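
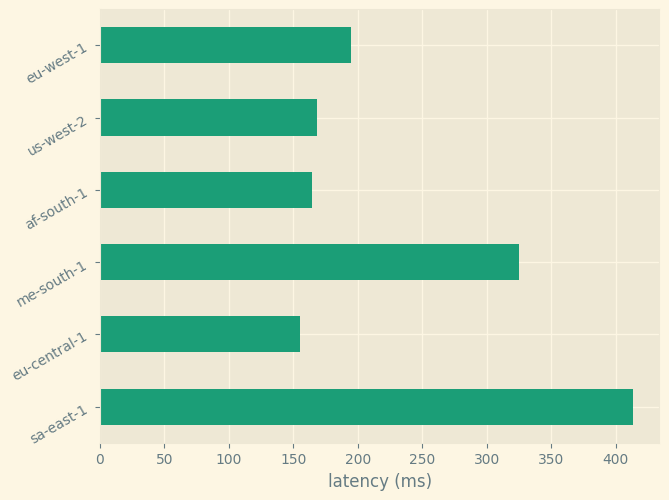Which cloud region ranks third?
Top 4: sa-east-1 ≈ 400, me-south-1 ≈ 300, eu-west-1 ≈ 200, us-west-2 ≈ 150.

eu-west-1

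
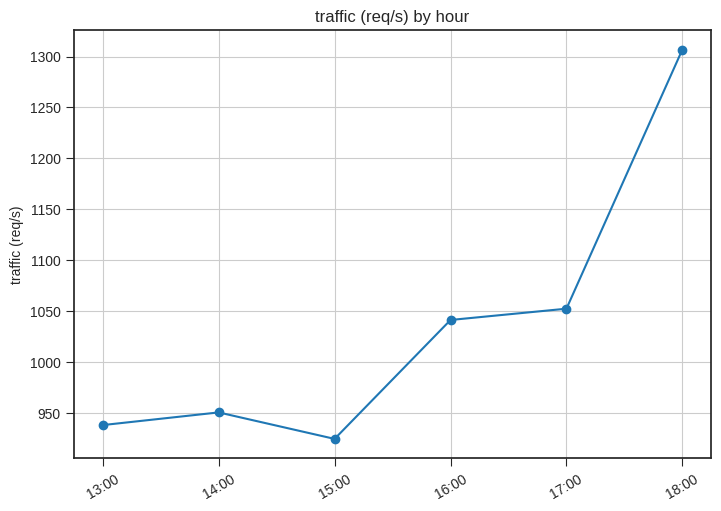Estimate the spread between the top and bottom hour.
Max 18:00 ≈ 1300, min 15:00 ≈ 900; range ≈ 400.

≈ 400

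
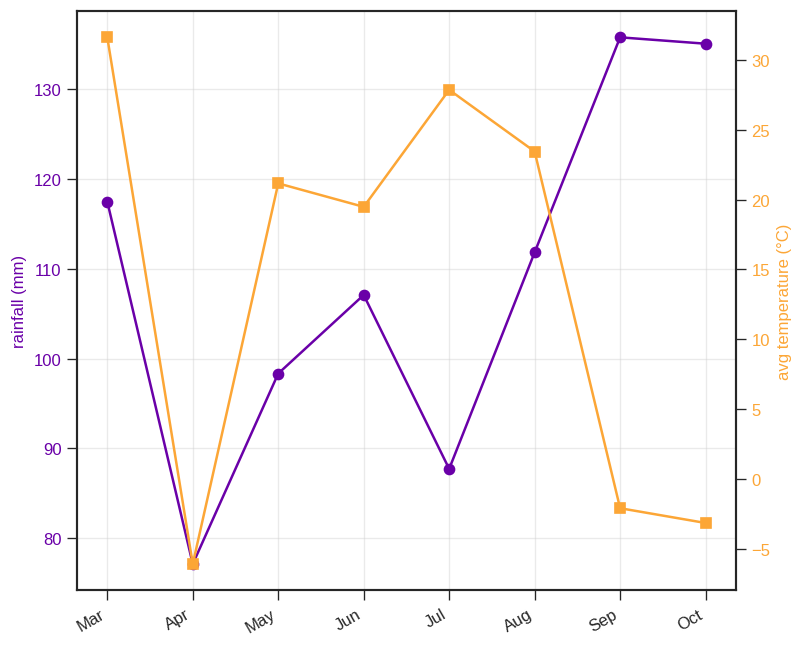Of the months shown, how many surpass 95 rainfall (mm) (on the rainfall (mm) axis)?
Above 95: Mar, May, Jun, Aug, Sep, Oct.

6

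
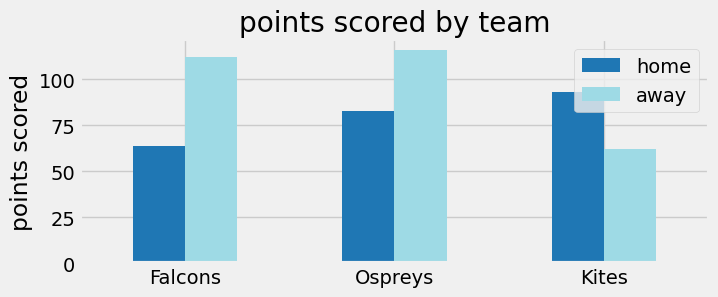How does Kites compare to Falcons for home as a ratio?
Kites ≈ 90, Falcons ≈ 60; 90/60 ≈ 1.5.

≈ 1.5×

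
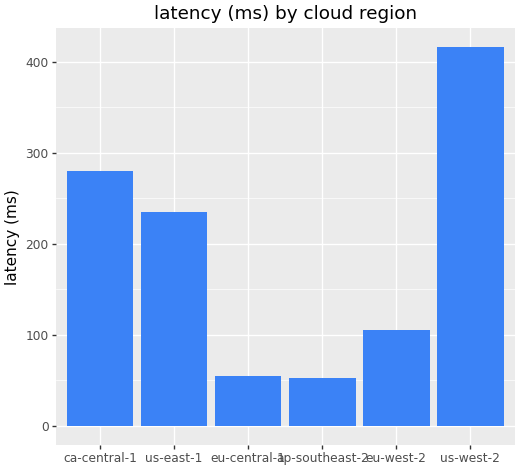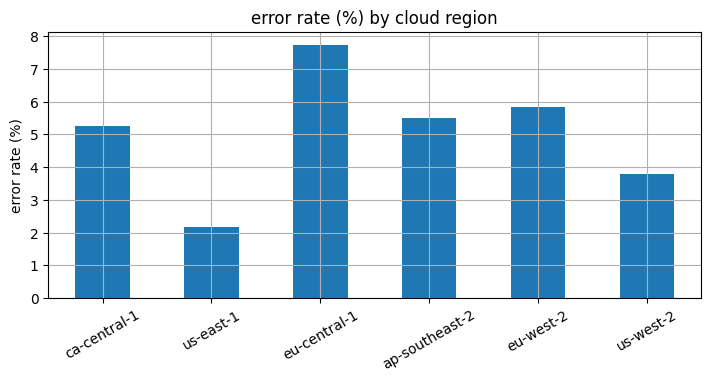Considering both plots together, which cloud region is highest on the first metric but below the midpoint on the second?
Chart 2 median error rate (%) ≈ 5; below-median cloud regions: ca-central-1, us-east-1, us-west-2. Among those, us-west-2 has the highest latency (ms) (≈ 400).

us-west-2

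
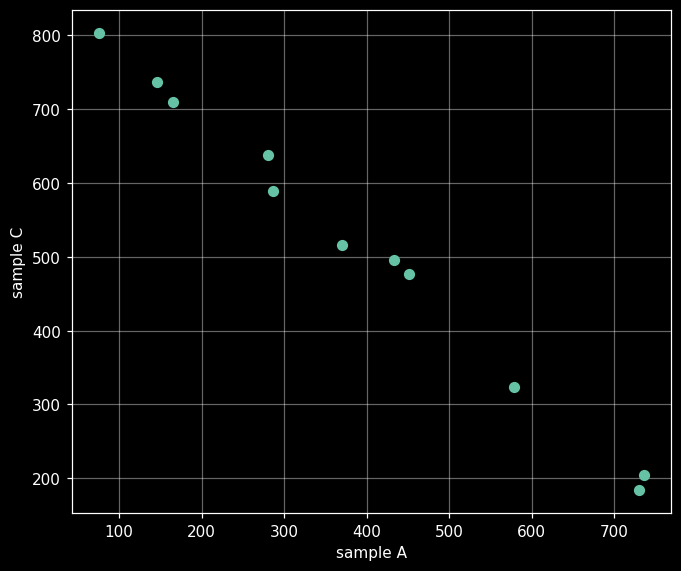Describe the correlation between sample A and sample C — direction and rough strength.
negative, strong

Points are negatively correlated; strong (|r| ≈ 1.0).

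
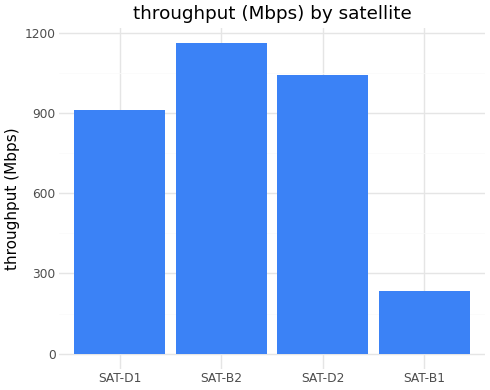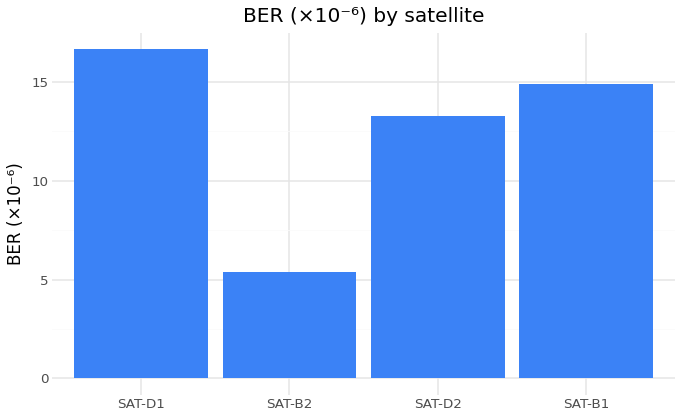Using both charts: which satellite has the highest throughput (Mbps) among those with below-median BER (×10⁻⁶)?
SAT-B2

Chart 2 median BER (×10⁻⁶) ≈ 14; below-median satellites: SAT-B2, SAT-D2. Among those, SAT-B2 has the highest throughput (Mbps) (≈ 1200).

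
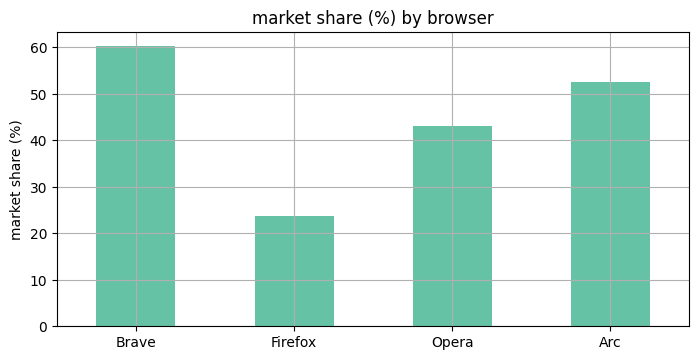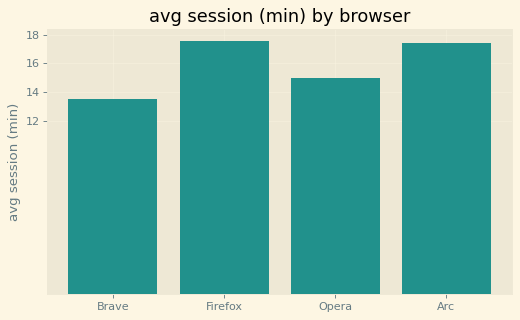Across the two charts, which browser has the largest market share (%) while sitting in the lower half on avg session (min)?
Brave

Chart 2 median avg session (min) ≈ 16; below-median browsers: Brave, Opera. Among those, Brave has the highest market share (%) (≈ 60).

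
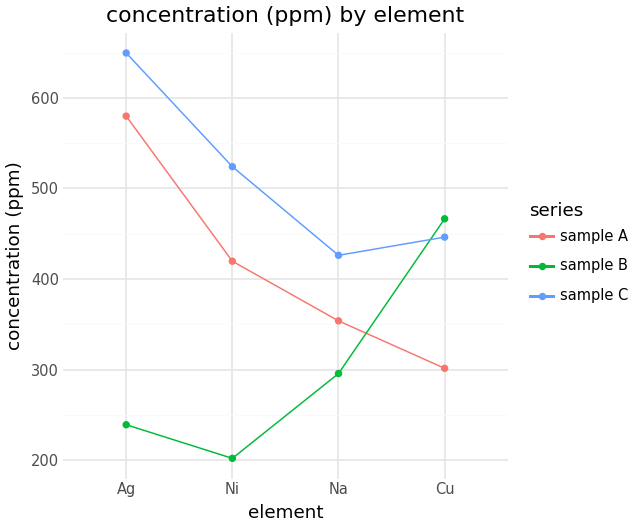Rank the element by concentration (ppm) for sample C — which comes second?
Ni

Top 3 for sample C: Ag ≈ 650, Ni ≈ 500, Cu ≈ 450.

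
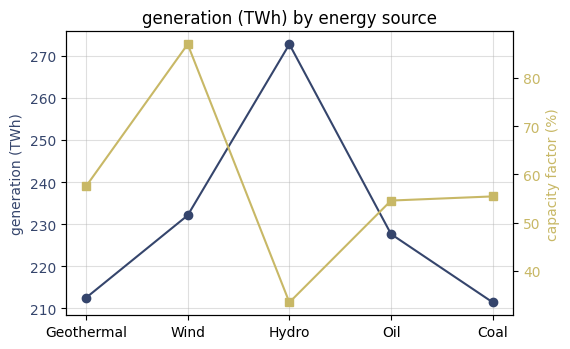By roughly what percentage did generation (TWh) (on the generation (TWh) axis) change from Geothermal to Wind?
≈ +9.5%

Geothermal ≈ 210, Wind ≈ 230; (230 − 210) / 210 ≈ +9.5%.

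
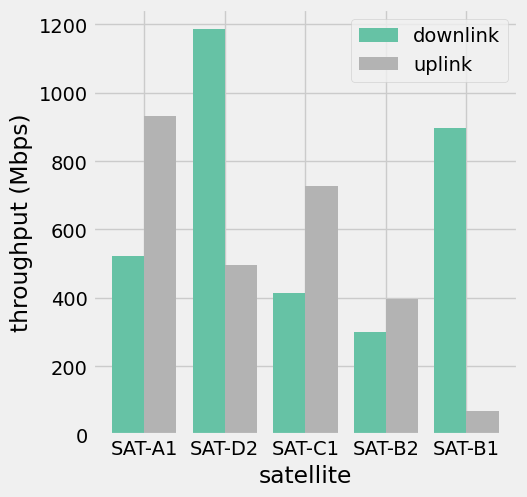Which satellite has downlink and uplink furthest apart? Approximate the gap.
SAT-B1, ≈ 800 Mbps

SAT-B1: downlink ≈ 900, uplink ≈ 100 → gap ≈ 800. Next-largest (SAT-D2) is only ≈ 700.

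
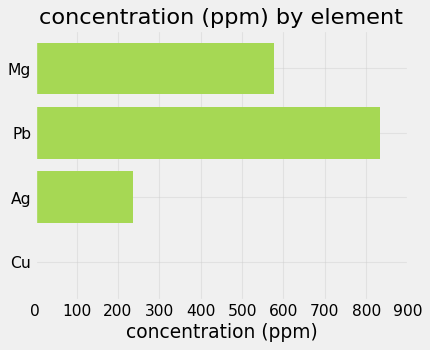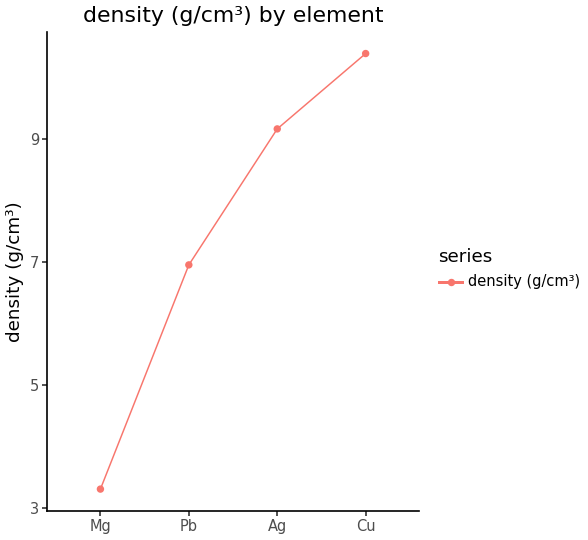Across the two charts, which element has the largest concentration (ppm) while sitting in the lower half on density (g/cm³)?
Chart 2 median density (g/cm³) ≈ 8; below-median elements: Mg, Pb. Among those, Pb has the highest concentration (ppm) (≈ 800).

Pb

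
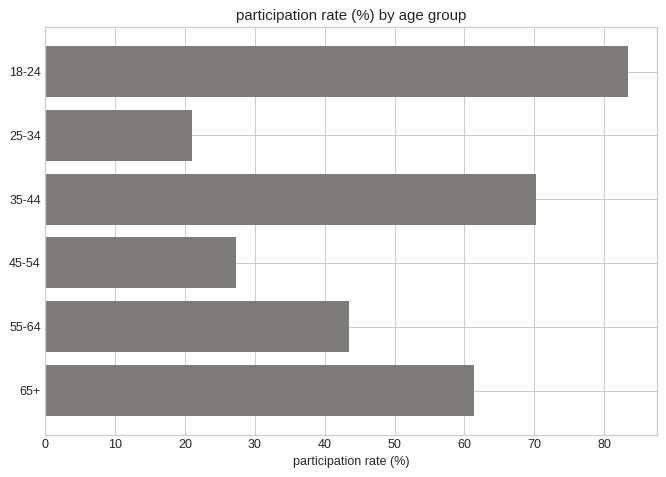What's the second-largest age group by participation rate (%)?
Top 3: 18-24 ≈ 80, 35-44 ≈ 70, 65+ ≈ 60.

35-44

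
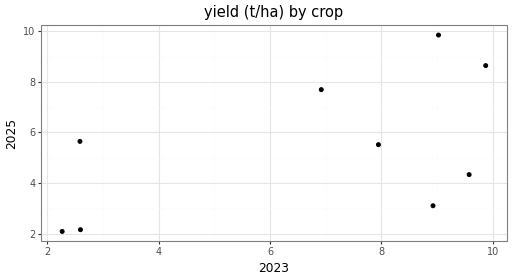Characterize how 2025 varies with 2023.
positive, moderate

Points are positively correlated; moderate (|r| ≈ 0.6).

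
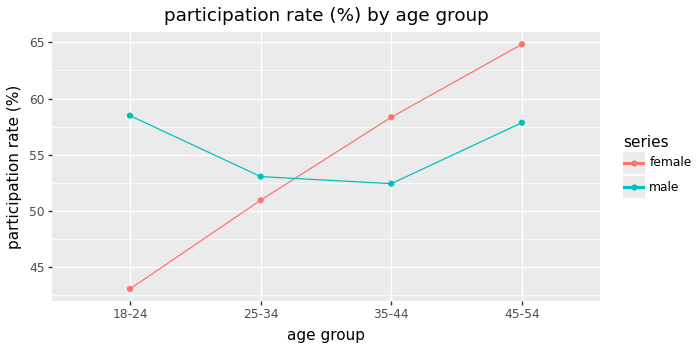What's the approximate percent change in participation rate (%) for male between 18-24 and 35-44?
18-24 ≈ 58, 35-44 ≈ 52; (52 − 58) / 58 ≈ -10.3%.

≈ -10.3%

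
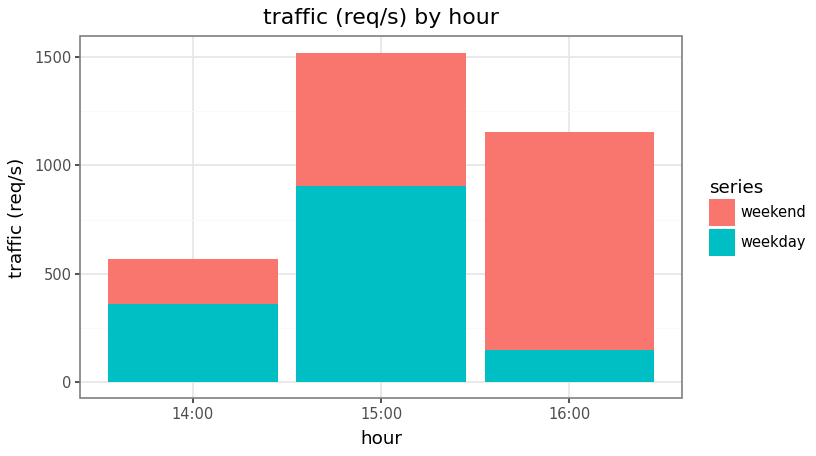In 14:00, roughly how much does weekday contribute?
weekday top ≈ 400, bottom ≈ 0; segment ≈ 400.

≈ 400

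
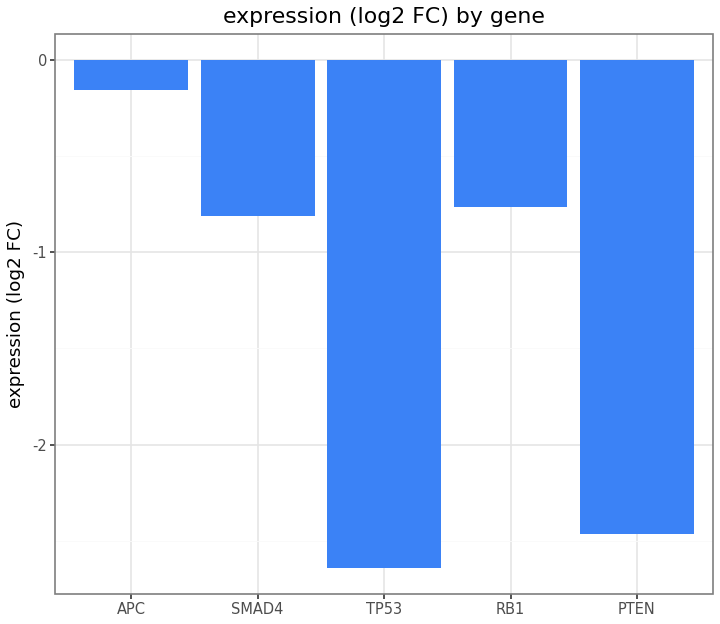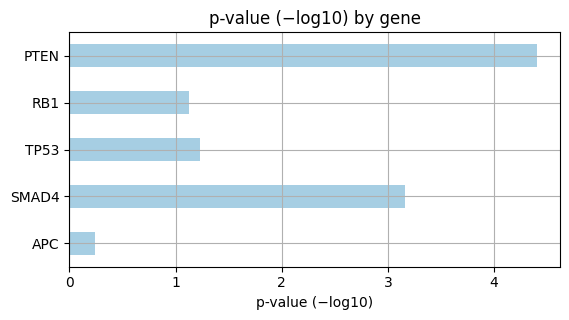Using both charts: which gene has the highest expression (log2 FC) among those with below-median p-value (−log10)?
APC

Chart 2 median p-value (−log10) ≈ 1; below-median genes: APC, RB1. Among those, APC has the highest expression (log2 FC) (≈ 0).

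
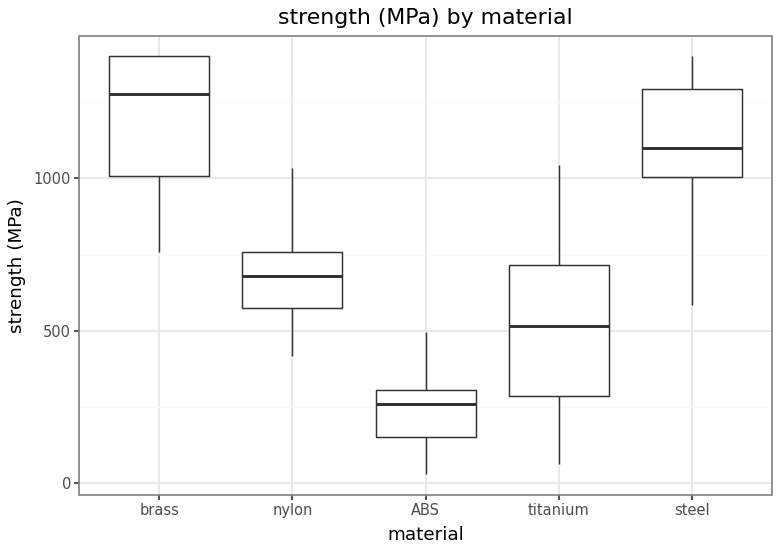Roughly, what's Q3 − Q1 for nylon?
Q3 ≈ 800, Q1 ≈ 600; IQR ≈ 200.

≈ 200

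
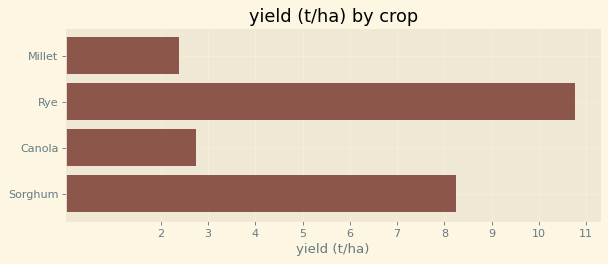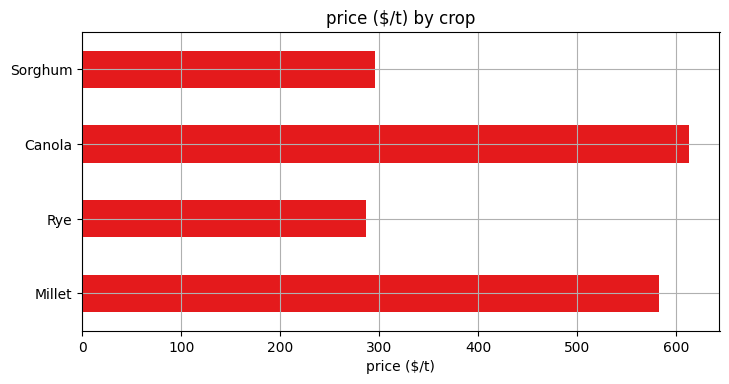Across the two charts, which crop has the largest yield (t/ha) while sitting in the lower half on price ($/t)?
Rye

Chart 2 median price ($/t) ≈ 400; below-median crops: Rye, Sorghum. Among those, Rye has the highest yield (t/ha) (≈ 11).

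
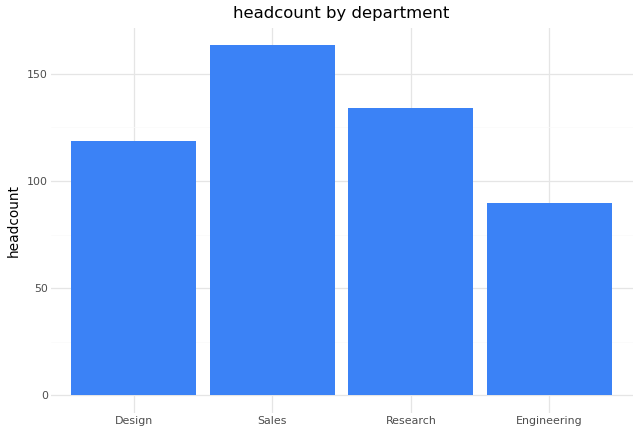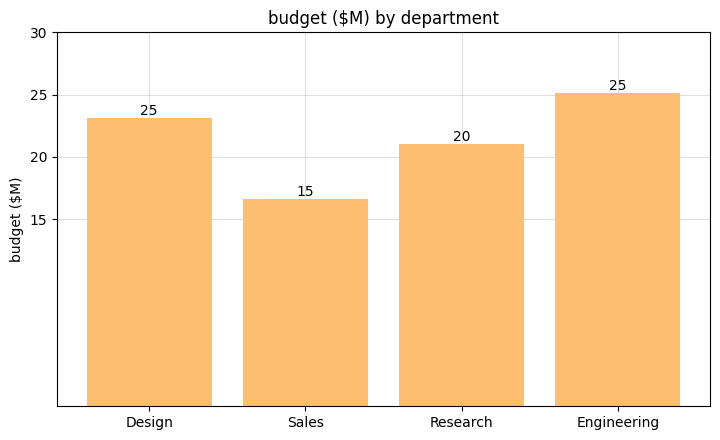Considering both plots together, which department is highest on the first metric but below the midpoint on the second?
Sales

Chart 2 median budget ($M) ≈ 20; below-median departments: Sales, Research. Among those, Sales has the highest headcount (≈ 160).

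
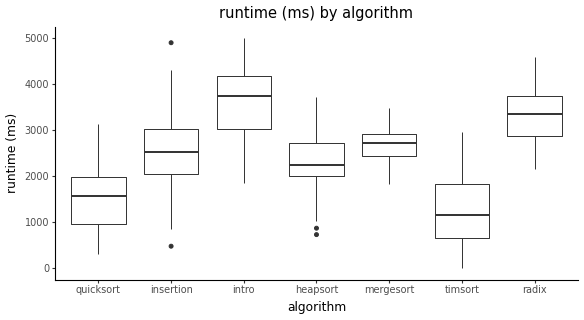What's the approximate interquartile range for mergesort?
Q3 ≈ 3000, Q1 ≈ 2500; IQR ≈ 500.

≈ 500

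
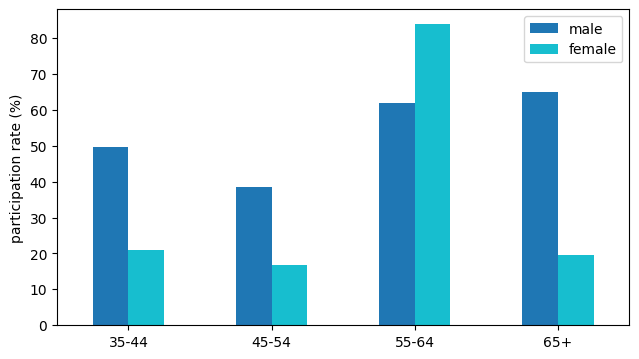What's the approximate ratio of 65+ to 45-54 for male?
65+ ≈ 60, 45-54 ≈ 40; 60/40 ≈ 1.5.

≈ 1.5×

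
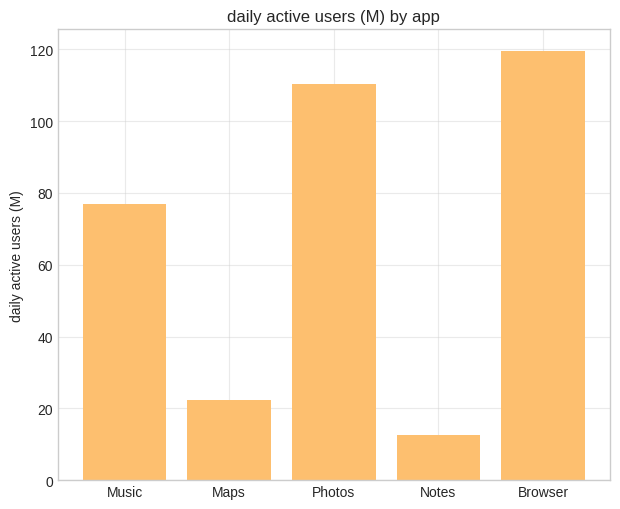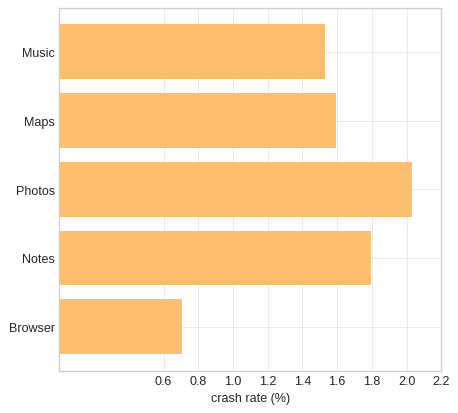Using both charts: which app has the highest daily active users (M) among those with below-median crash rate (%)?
Browser

Chart 2 median crash rate (%) ≈ 1.6; below-median apps: Music, Browser. Among those, Browser has the highest daily active users (M) (≈ 120).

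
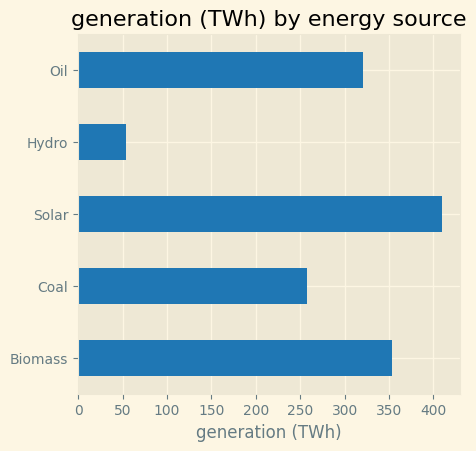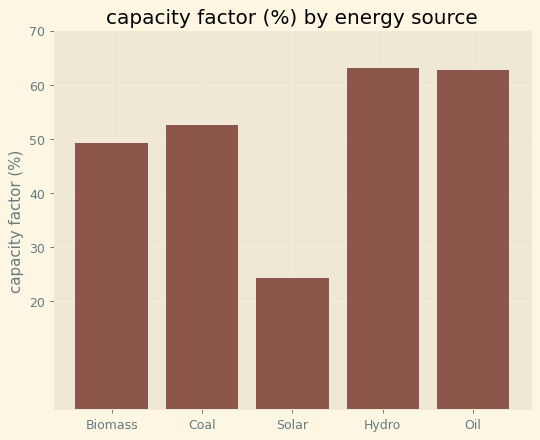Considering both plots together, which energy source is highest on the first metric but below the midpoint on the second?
Chart 2 median capacity factor (%) ≈ 50; below-median energy sources: Biomass, Solar. Among those, Solar has the highest generation (TWh) (≈ 400).

Solar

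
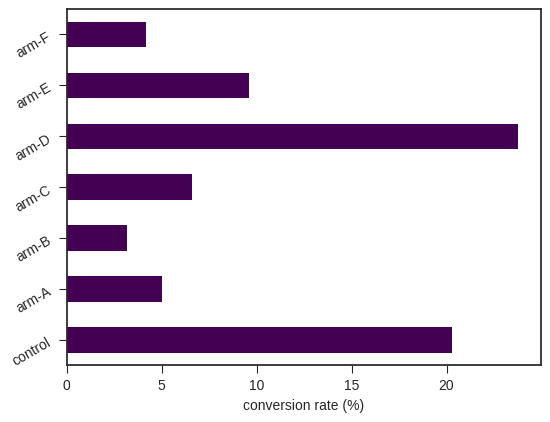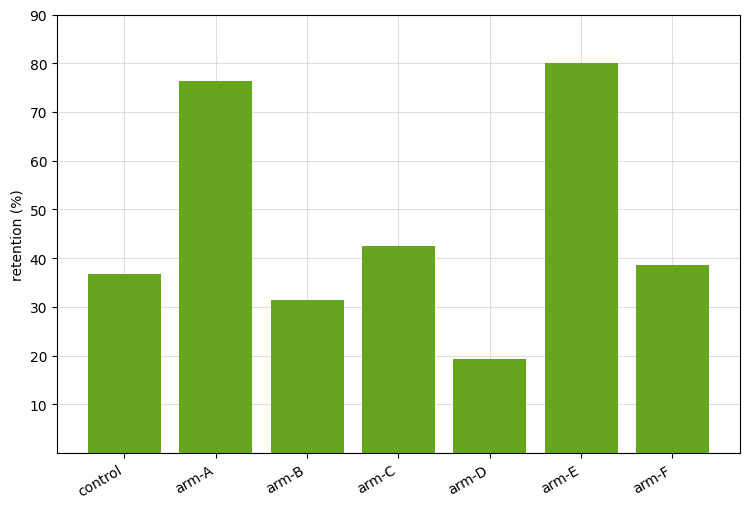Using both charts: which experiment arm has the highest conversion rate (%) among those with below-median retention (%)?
Chart 2 median retention (%) ≈ 40; below-median experiment arms: control, arm-B, arm-D. Among those, arm-D has the highest conversion rate (%) (≈ 25).

arm-D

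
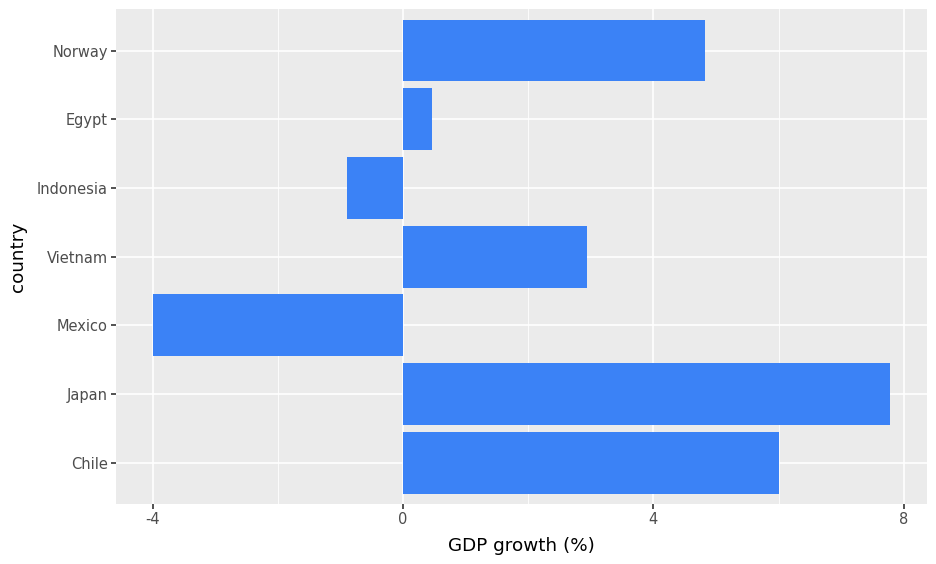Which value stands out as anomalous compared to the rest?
Mexico

Mexico ≈ -4; the rest sit between ≈ -1 and ≈ 8.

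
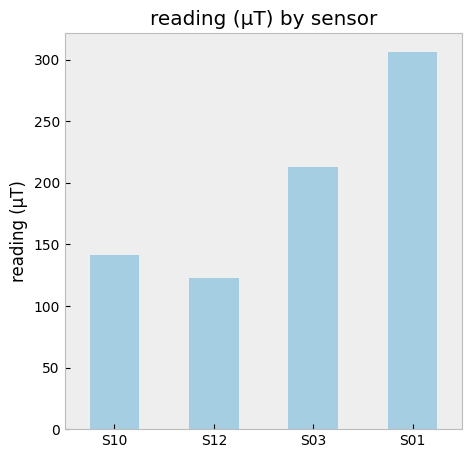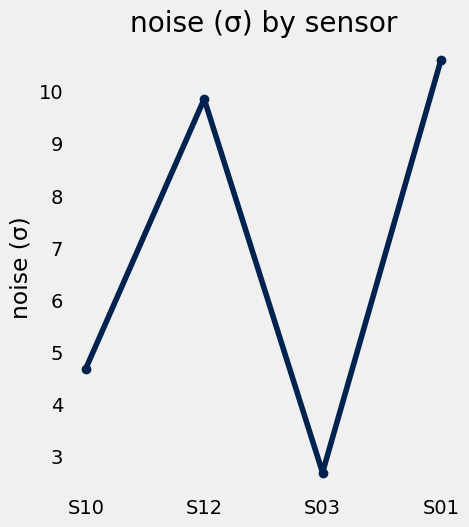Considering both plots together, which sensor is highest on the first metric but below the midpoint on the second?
Chart 2 median noise (σ) ≈ 7; below-median sensors: S10, S03. Among those, S03 has the highest reading (µT) (≈ 200).

S03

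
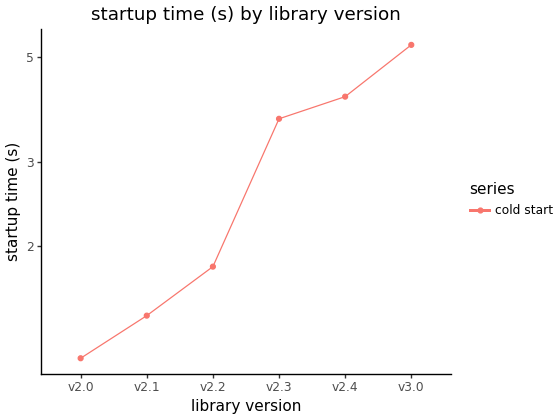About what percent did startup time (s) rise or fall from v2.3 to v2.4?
≈ +14.3%

v2.3 ≈ 3.5, v2.4 ≈ 4.0; (4.0 − 3.5) / 3.5 ≈ +14.3%.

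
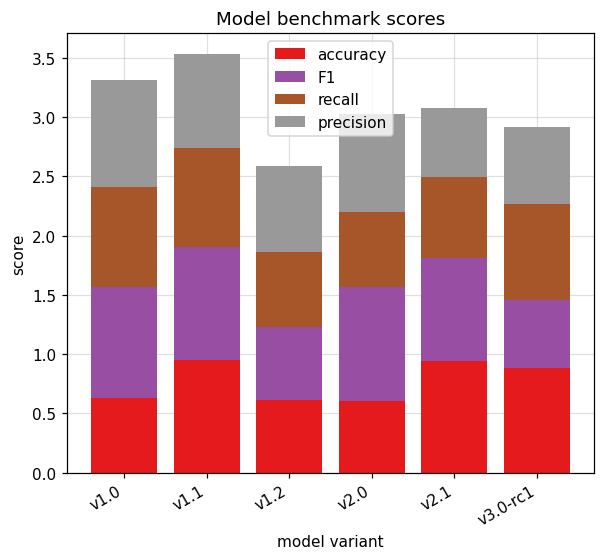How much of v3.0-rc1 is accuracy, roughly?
accuracy top ≈ 1.0, bottom ≈ 0.0; segment ≈ 1.0.

≈ 1.0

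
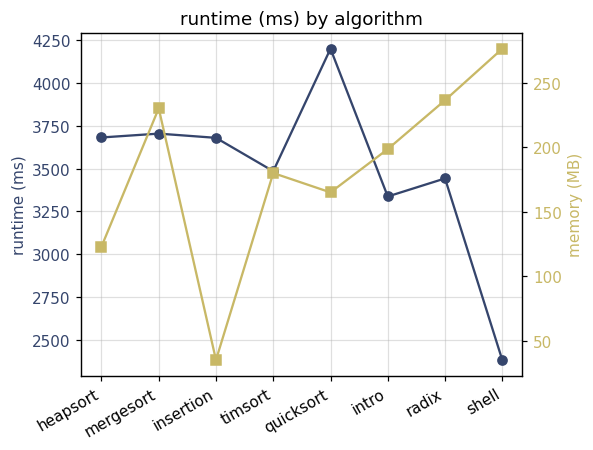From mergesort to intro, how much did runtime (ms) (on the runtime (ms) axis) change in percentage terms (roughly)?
mergesort ≈ 3800, intro ≈ 3400; (3400 − 3800) / 3800 ≈ -10.5%.

≈ -10.5%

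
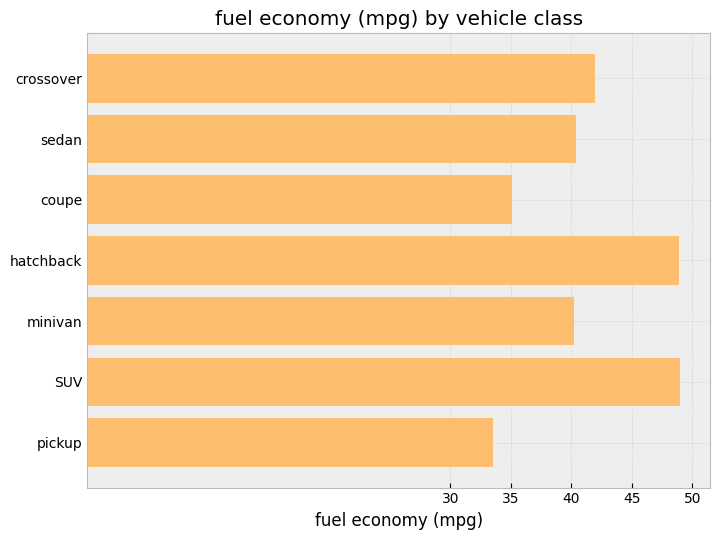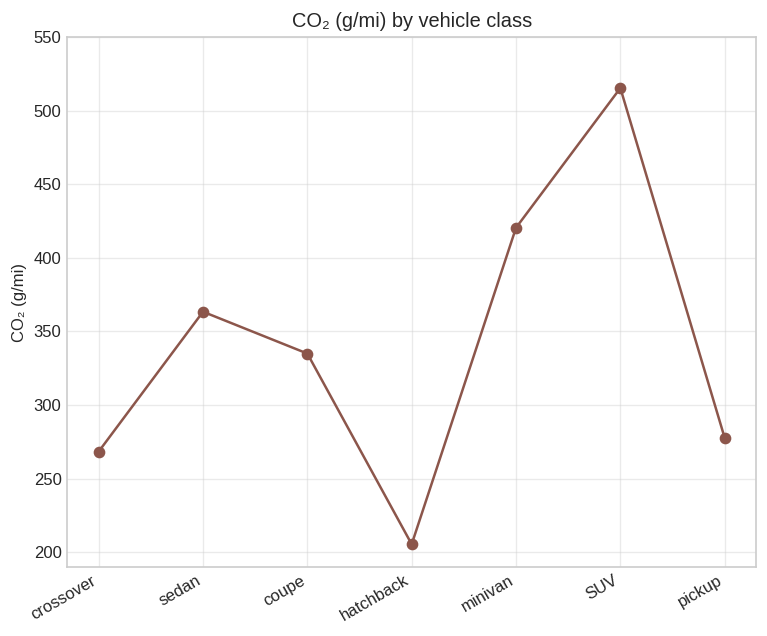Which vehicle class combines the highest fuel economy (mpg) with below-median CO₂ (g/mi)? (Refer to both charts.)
Chart 2 median CO₂ (g/mi) ≈ 350; below-median vehicle classes: crossover, hatchback, pickup. Among those, hatchback has the highest fuel economy (mpg) (≈ 50).

hatchback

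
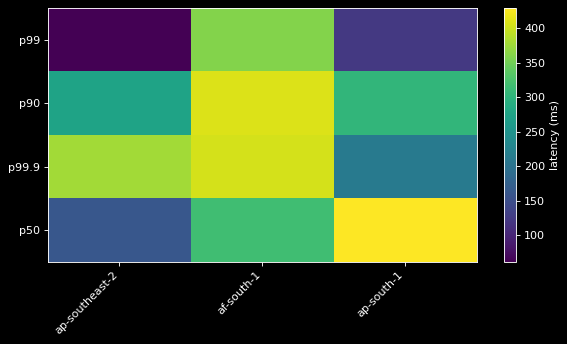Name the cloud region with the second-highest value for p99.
ap-south-1

Top 3 for p99: af-south-1 ≈ 350, ap-south-1 ≈ 100, ap-southeast-2 ≈ 50.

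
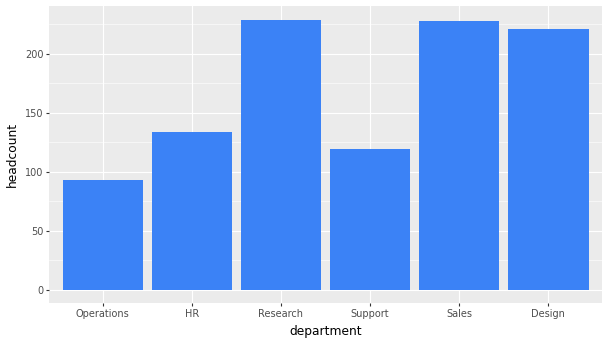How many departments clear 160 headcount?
Above 160: Research, Sales, Design.

3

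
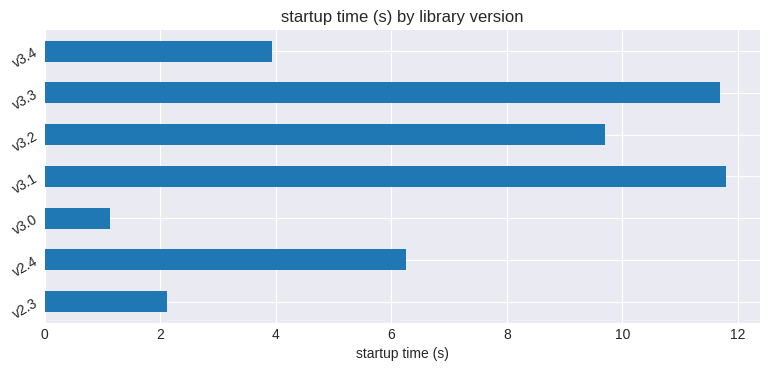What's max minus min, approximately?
≈ 11

Max v3.1 ≈ 12, min v3.0 ≈ 1; range ≈ 11.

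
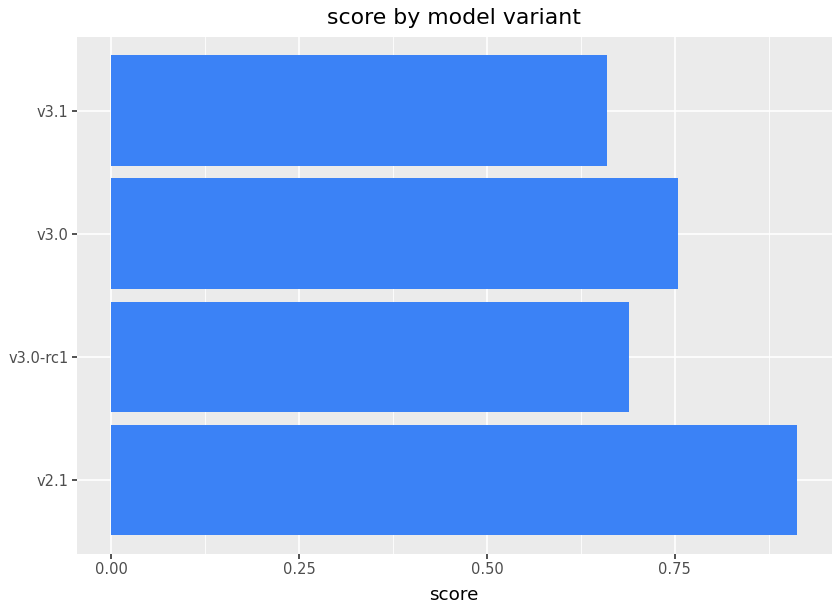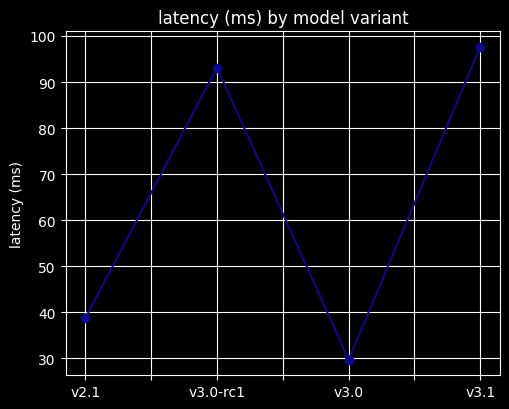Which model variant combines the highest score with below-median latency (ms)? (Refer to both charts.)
v2.1

Chart 2 median latency (ms) ≈ 70; below-median model variants: v2.1, v3.0. Among those, v2.1 has the highest score (≈ 0.9).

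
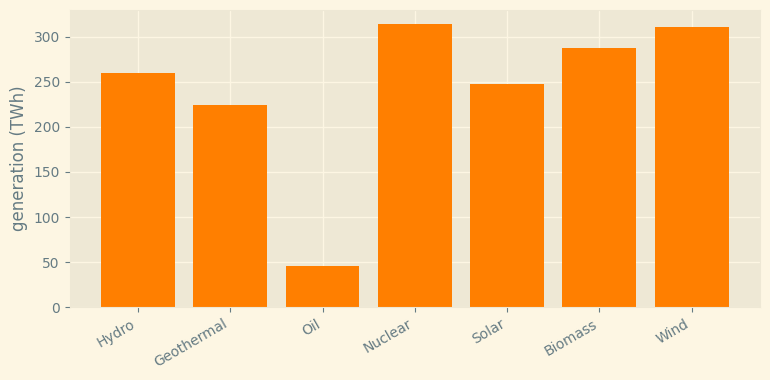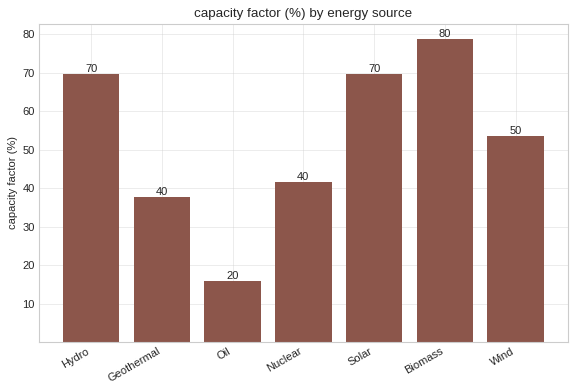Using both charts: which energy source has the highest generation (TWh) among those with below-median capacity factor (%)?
Chart 2 median capacity factor (%) ≈ 50; below-median energy sources: Geothermal, Oil, Nuclear. Among those, Nuclear has the highest generation (TWh) (≈ 300).

Nuclear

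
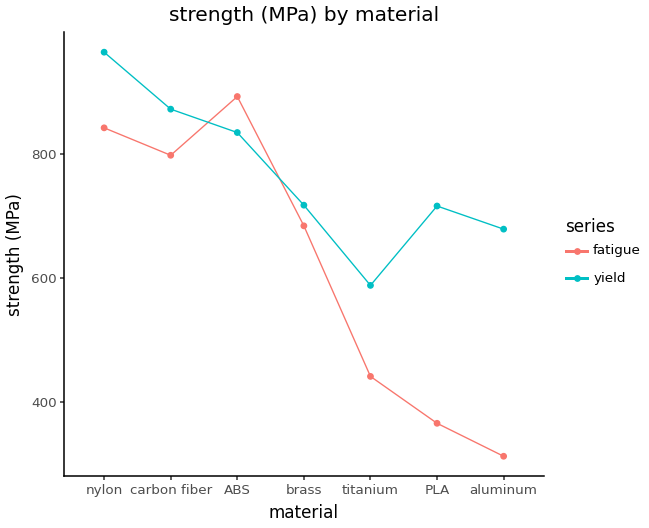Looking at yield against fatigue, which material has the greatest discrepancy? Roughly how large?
aluminum: yield ≈ 700, fatigue ≈ 300 → gap ≈ 400. Next-largest (PLA) is only ≈ 300.

aluminum, ≈ 400 MPa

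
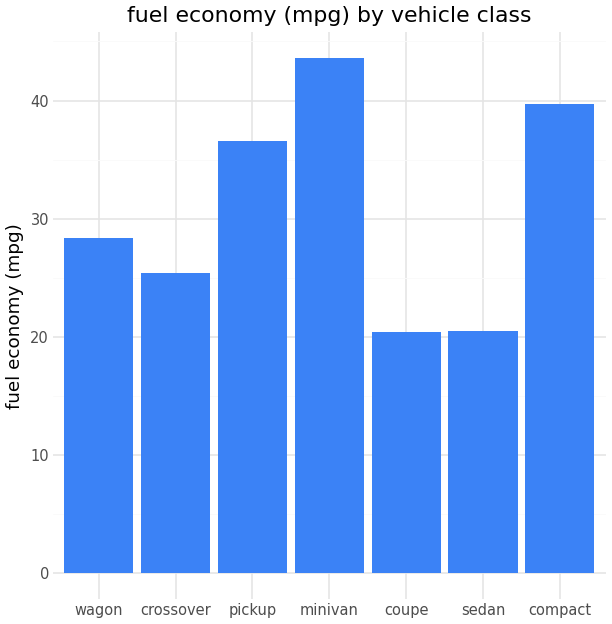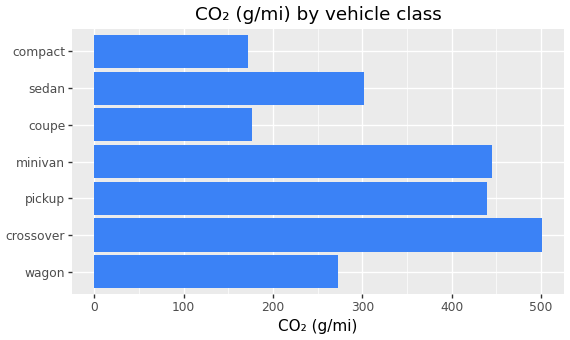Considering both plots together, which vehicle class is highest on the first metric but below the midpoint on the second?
compact

Chart 2 median CO₂ (g/mi) ≈ 300; below-median vehicle classes: wagon, coupe, compact. Among those, compact has the highest fuel economy (mpg) (≈ 40).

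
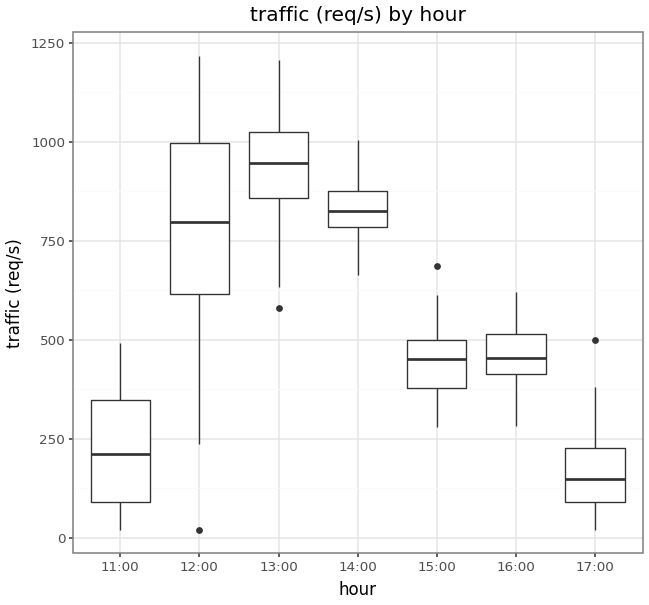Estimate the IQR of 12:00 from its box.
≈ 400

Q3 ≈ 1000, Q1 ≈ 600; IQR ≈ 400.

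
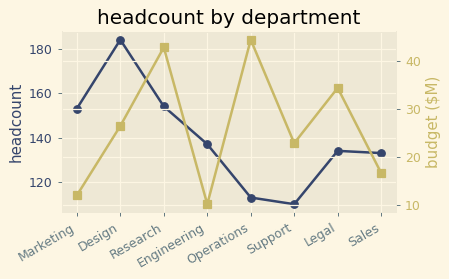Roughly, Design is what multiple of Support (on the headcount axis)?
Design ≈ 180, Support ≈ 110; 180/110 ≈ 1.64.

≈ 1.64×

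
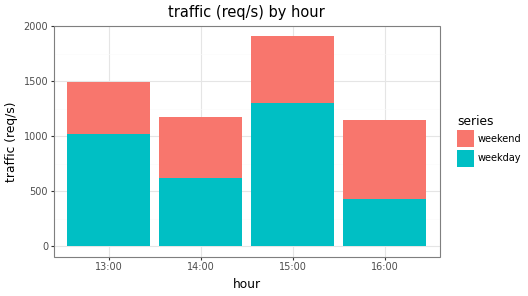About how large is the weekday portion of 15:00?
≈ 1400

weekday top ≈ 1400, bottom ≈ 0; segment ≈ 1400.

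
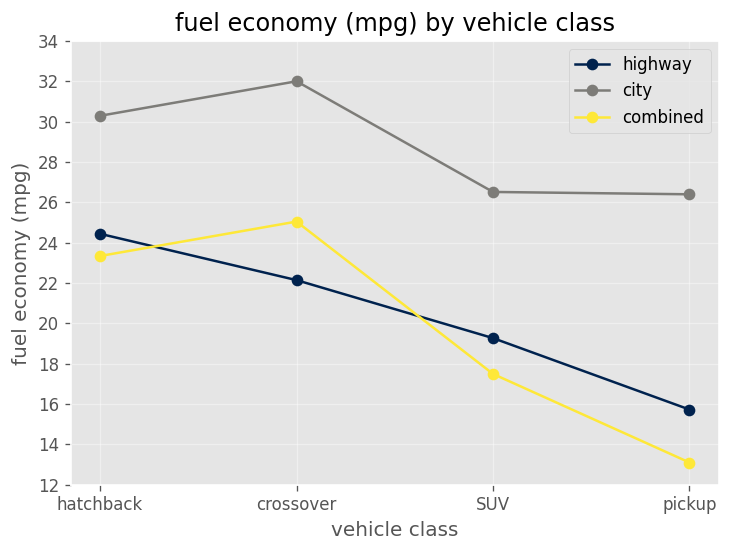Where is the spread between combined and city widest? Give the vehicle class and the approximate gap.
pickup: combined ≈ 14, city ≈ 26 → gap ≈ 12. Next-largest (SUV) is only ≈ 8.

pickup, ≈ 12 mpg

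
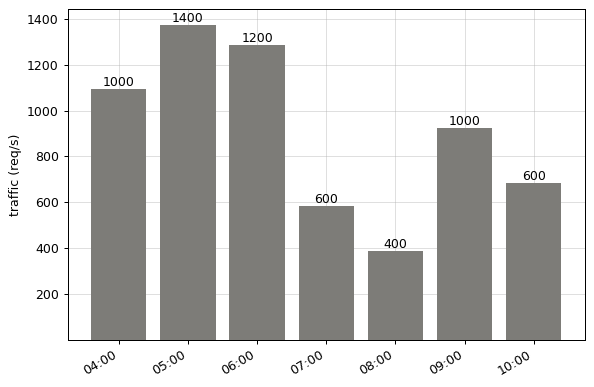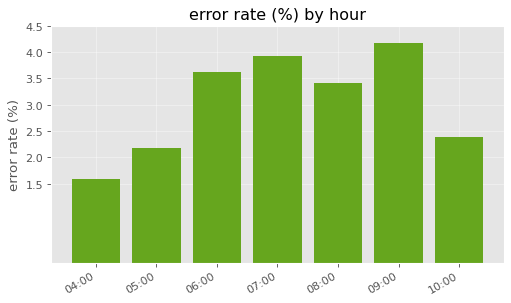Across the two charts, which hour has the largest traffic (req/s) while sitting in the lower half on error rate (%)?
05:00

Chart 2 median error rate (%) ≈ 3.5; below-median hours: 04:00, 05:00, 10:00. Among those, 05:00 has the highest traffic (req/s) (≈ 1400).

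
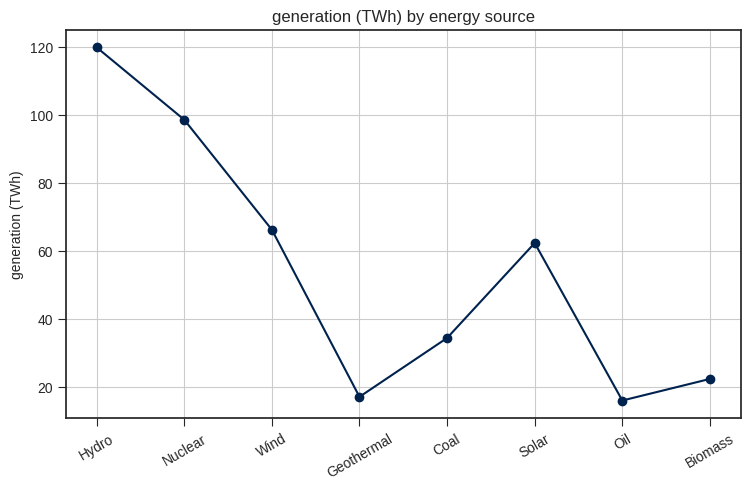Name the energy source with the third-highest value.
Top 4: Hydro ≈ 120, Nuclear ≈ 100, Wind ≈ 70, Solar ≈ 60.

Wind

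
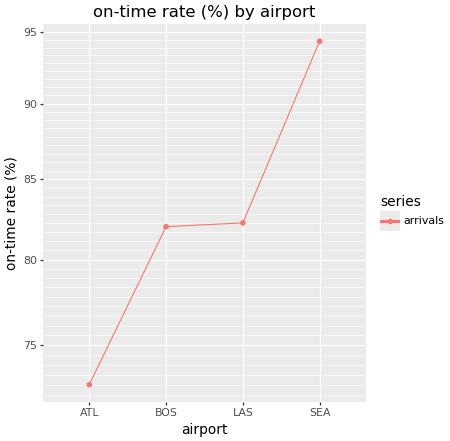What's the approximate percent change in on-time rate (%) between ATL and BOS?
≈ +13.9%

ATL ≈ 72, BOS ≈ 82; (82 − 72) / 72 ≈ +13.9%.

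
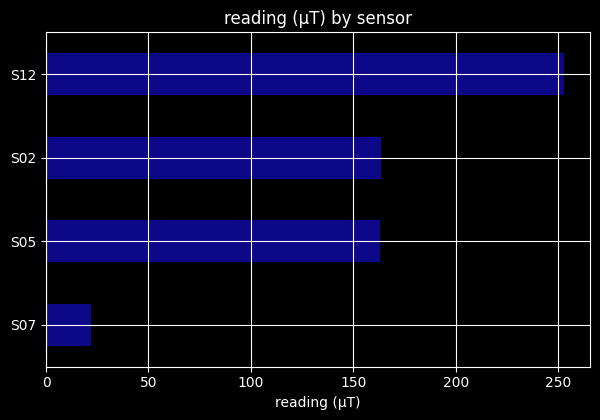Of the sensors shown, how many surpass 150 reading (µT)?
3

Above 150: S05, S02, S12.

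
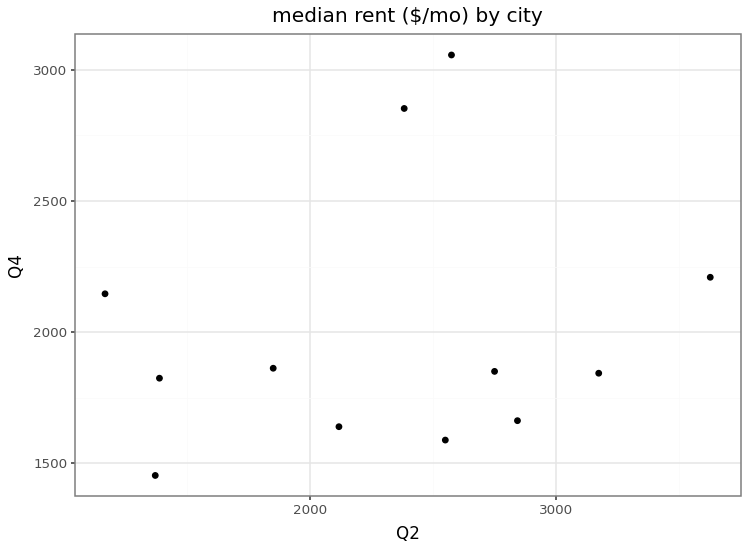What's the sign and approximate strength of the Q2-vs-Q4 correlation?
no clear correlation

Points are roughly uncorrelated; weak (|r| ≈ 0.2).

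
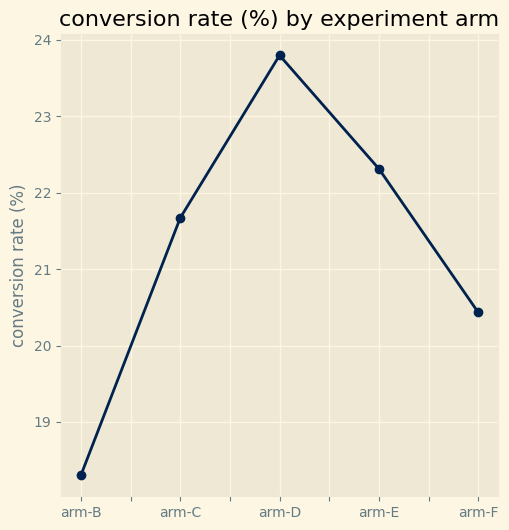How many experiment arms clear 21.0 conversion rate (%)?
3

Above 21.0: arm-C, arm-D, arm-E.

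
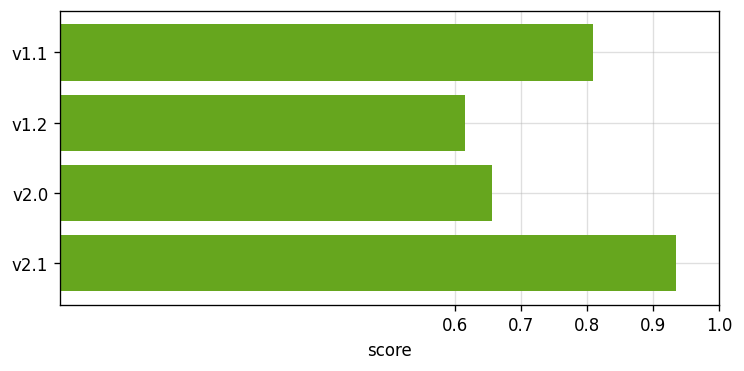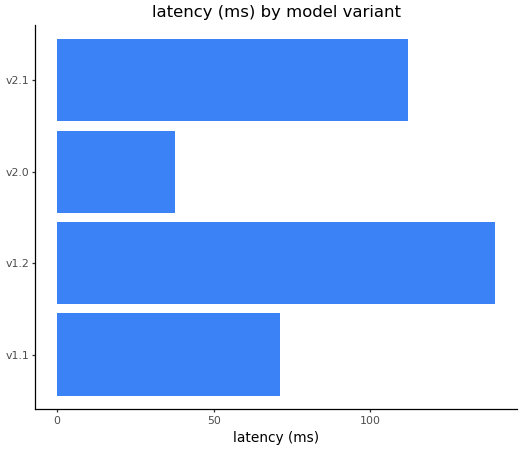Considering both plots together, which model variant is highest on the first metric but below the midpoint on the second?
v1.1

Chart 2 median latency (ms) ≈ 100; below-median model variants: v1.1, v2.0. Among those, v1.1 has the highest score (≈ 0.8).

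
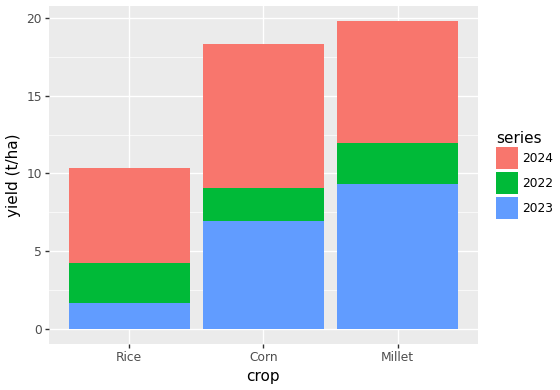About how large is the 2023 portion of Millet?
2023 top ≈ 10, bottom ≈ 0; segment ≈ 10.

≈ 10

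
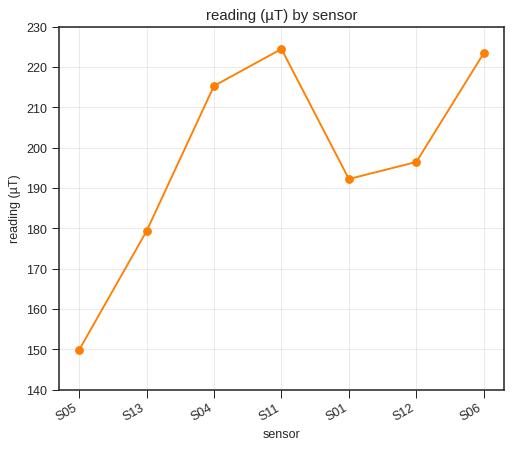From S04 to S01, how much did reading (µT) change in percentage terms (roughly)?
≈ -13.6%

S04 ≈ 220, S01 ≈ 190; (190 − 220) / 220 ≈ -13.6%.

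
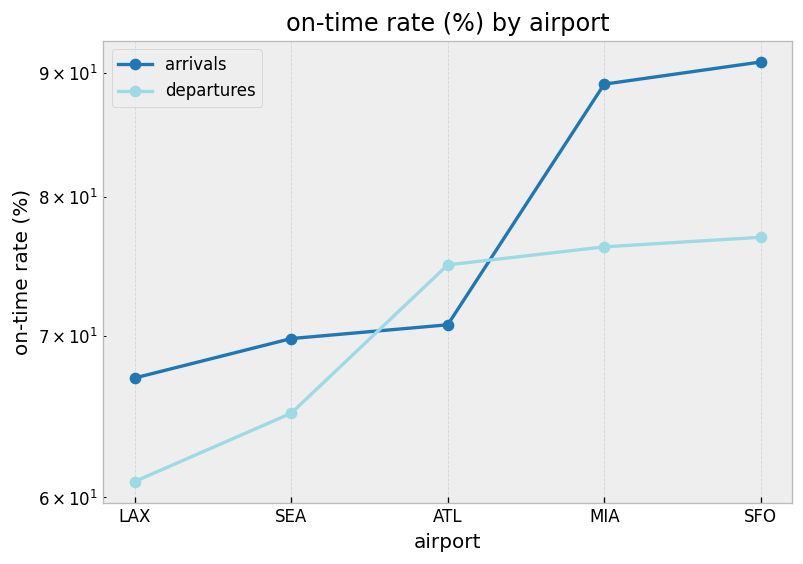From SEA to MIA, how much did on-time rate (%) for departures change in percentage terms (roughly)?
≈ +15.4%

SEA ≈ 65, MIA ≈ 75; (75 − 65) / 65 ≈ +15.4%.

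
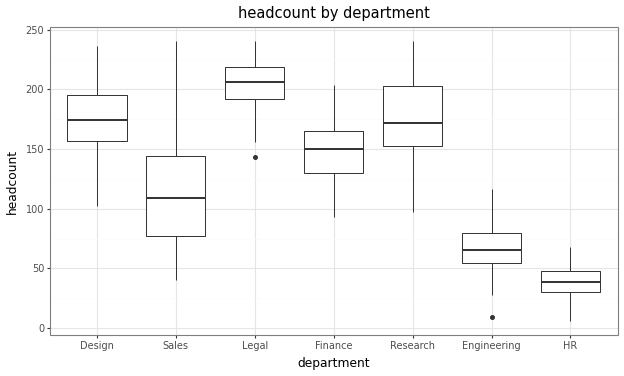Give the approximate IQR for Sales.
Q3 ≈ 140, Q1 ≈ 80; IQR ≈ 60.

≈ 60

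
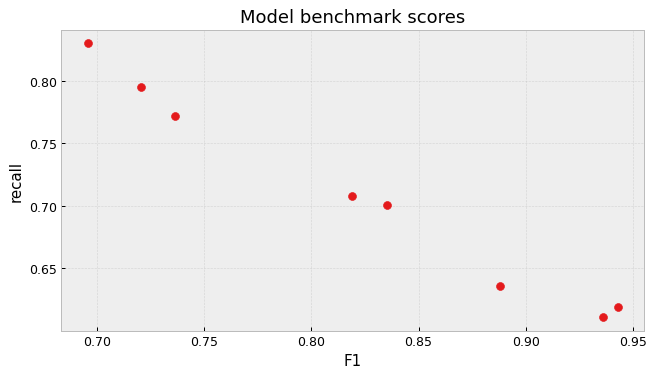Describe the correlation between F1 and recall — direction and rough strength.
Points are negatively correlated; strong (|r| ≈ 1.0).

negative, strong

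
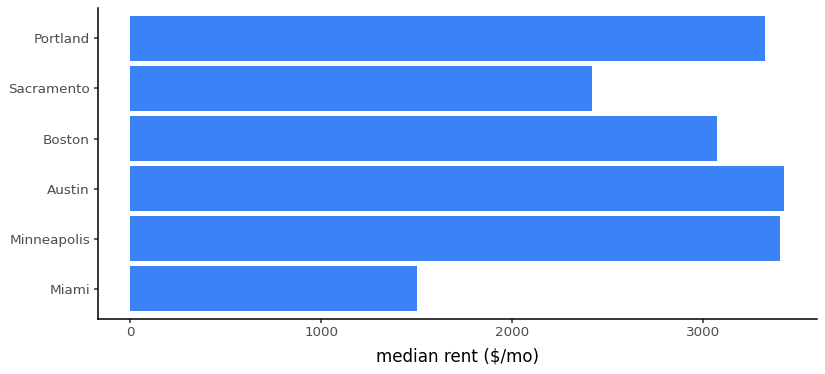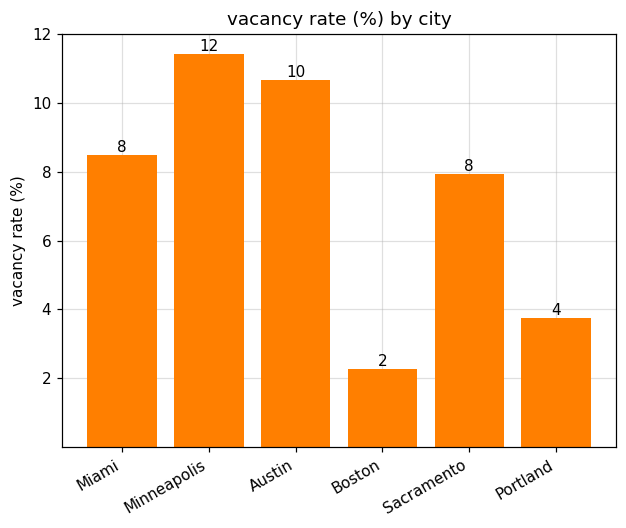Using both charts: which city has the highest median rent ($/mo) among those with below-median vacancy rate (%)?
Portland

Chart 2 median vacancy rate (%) ≈ 8; below-median cities: Boston, Sacramento, Portland. Among those, Portland has the highest median rent ($/mo) (≈ 3500).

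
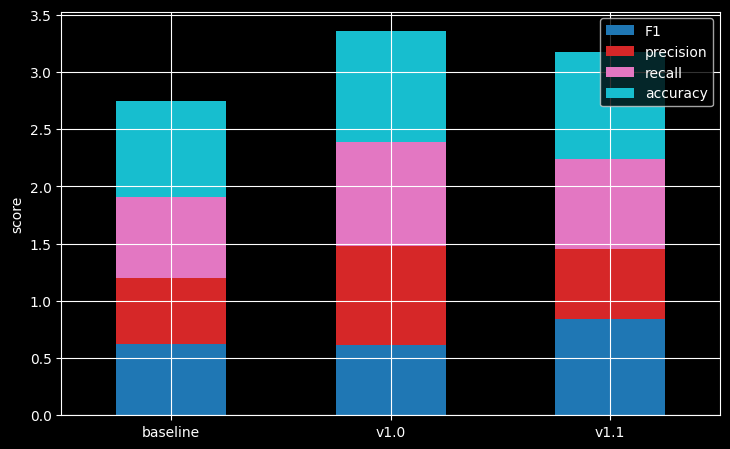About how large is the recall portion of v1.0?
≈ 1.0

recall top ≈ 2.5, bottom ≈ 1.5; segment ≈ 1.0.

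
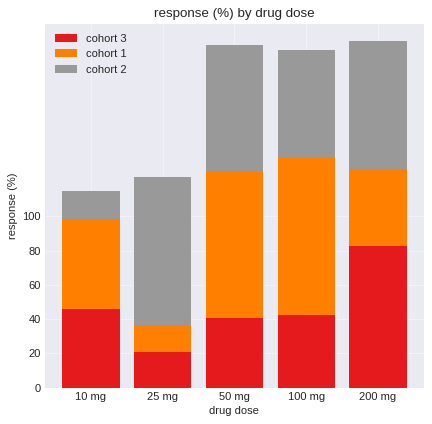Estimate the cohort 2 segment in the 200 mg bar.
cohort 2 top ≈ 200, bottom ≈ 120; segment ≈ 80.

≈ 80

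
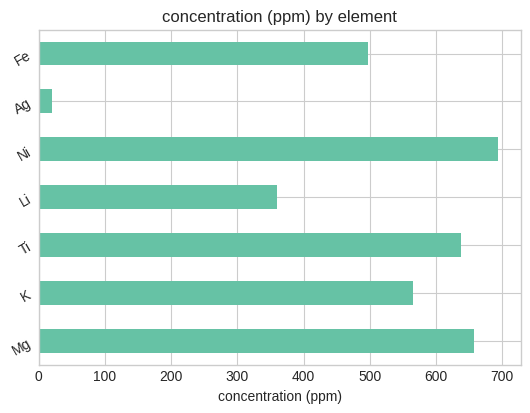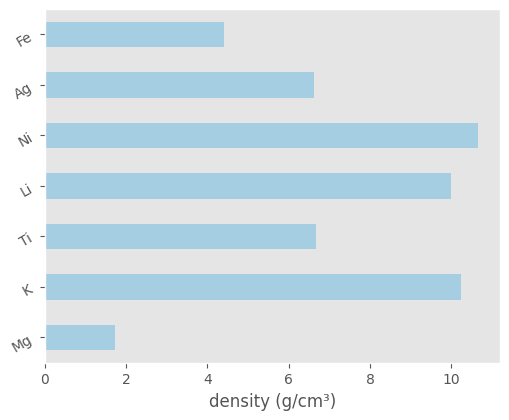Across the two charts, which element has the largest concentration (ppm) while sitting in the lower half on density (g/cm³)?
Mg

Chart 2 median density (g/cm³) ≈ 7; below-median elements: Mg, Ag, Fe. Among those, Mg has the highest concentration (ppm) (≈ 700).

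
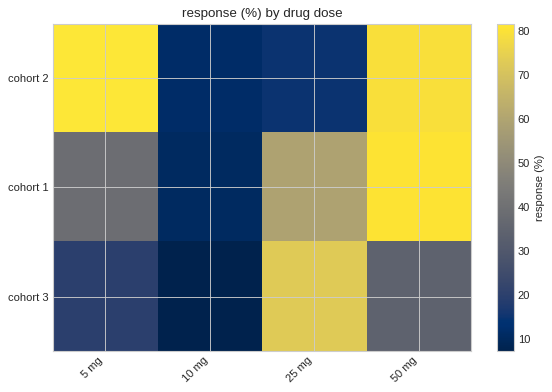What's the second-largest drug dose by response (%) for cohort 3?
Top 3 for cohort 3: 25 mg ≈ 70, 50 mg ≈ 30, 5 mg ≈ 20.

50 mg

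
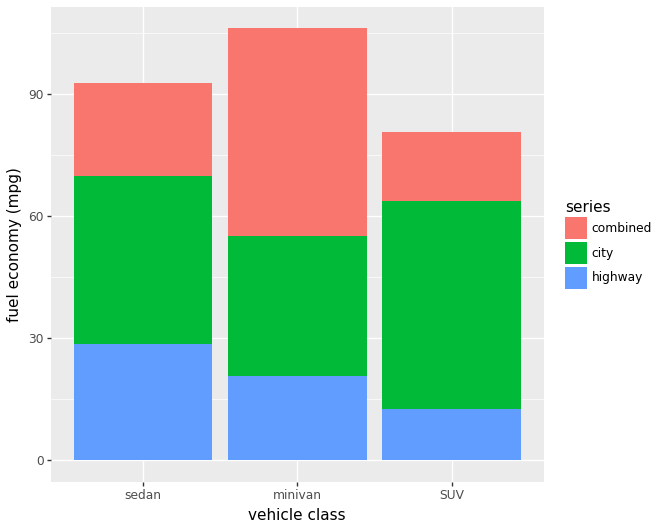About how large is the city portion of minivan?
city top ≈ 60, bottom ≈ 20; segment ≈ 40.

≈ 40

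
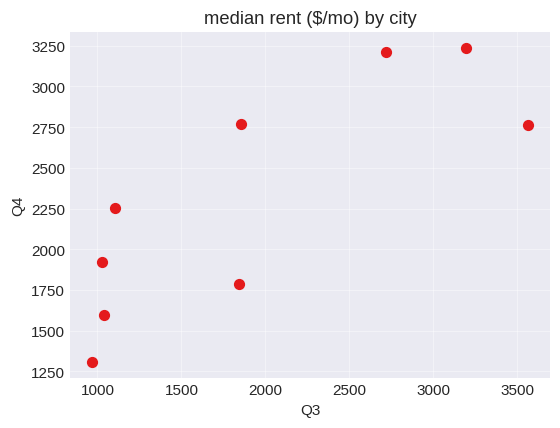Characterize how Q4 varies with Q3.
Points are positively correlated; strong (|r| ≈ 0.8).

positive, strong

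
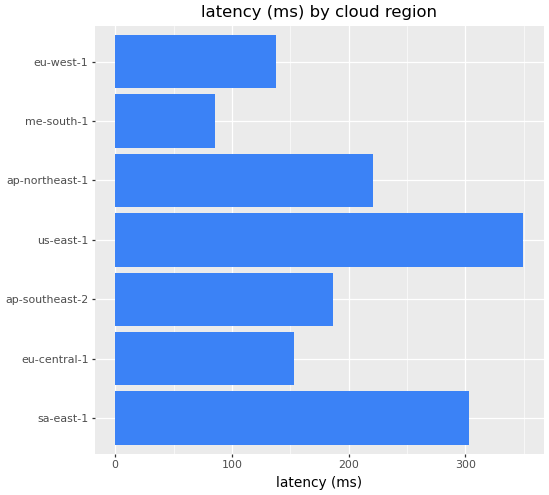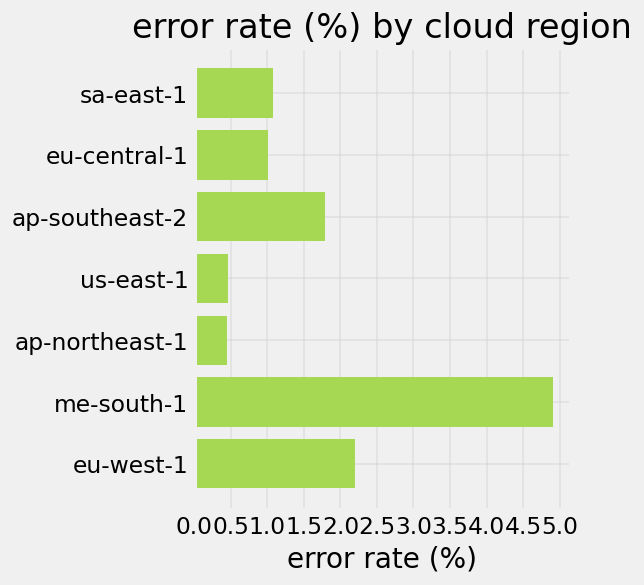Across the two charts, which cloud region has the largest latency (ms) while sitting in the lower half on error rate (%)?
us-east-1

Chart 2 median error rate (%) ≈ 1; below-median cloud regions: eu-central-1, us-east-1, ap-northeast-1. Among those, us-east-1 has the highest latency (ms) (≈ 350).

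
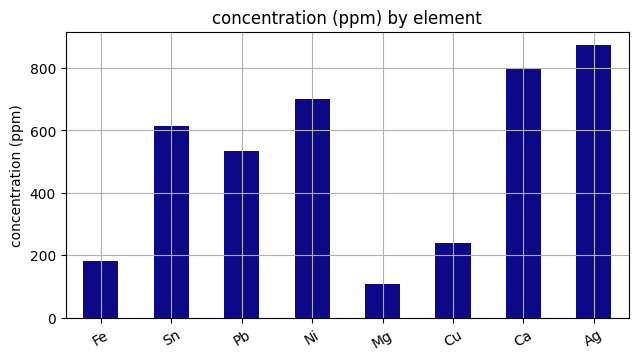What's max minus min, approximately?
Max Ag ≈ 900, min Mg ≈ 100; range ≈ 800.

≈ 800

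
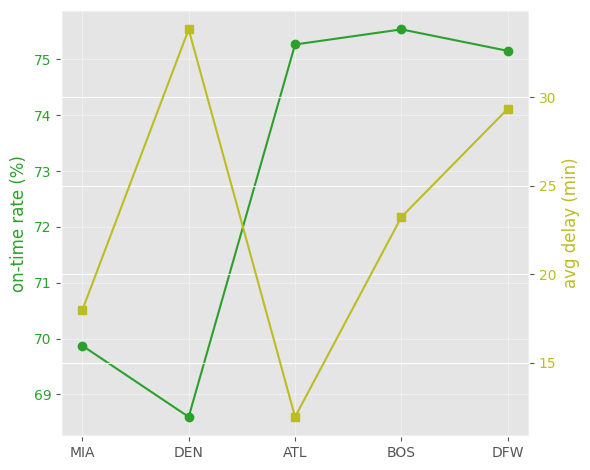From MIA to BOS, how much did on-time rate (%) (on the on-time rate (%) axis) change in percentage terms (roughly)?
MIA ≈ 70, BOS ≈ 76; (76 − 70) / 70 ≈ +8.6%.

≈ +8.6%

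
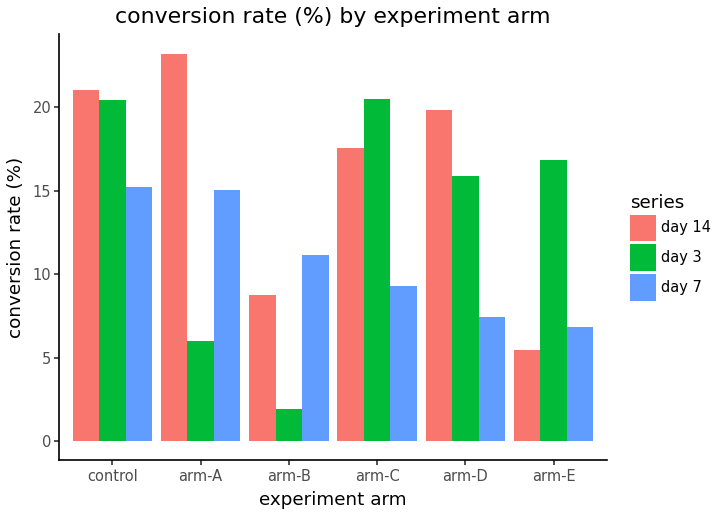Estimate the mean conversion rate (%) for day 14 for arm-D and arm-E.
(20 + 6) / 2 ≈ 13.

≈ 13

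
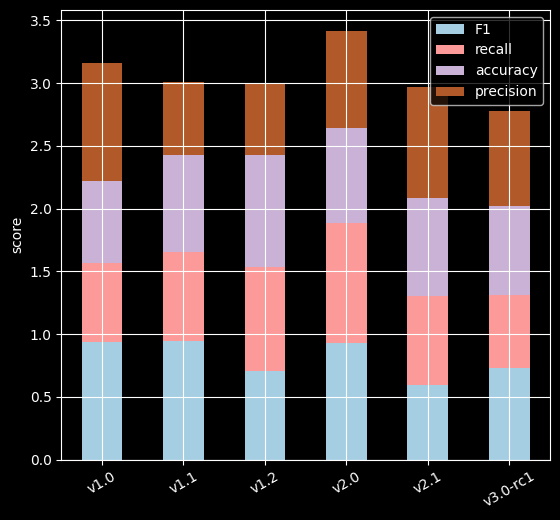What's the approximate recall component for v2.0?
recall top ≈ 2.0, bottom ≈ 1.0; segment ≈ 1.0.

≈ 1.0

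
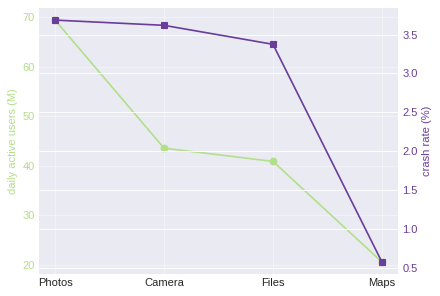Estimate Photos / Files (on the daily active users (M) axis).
≈ 1.75×

Photos ≈ 70, Files ≈ 40; 70/40 ≈ 1.75.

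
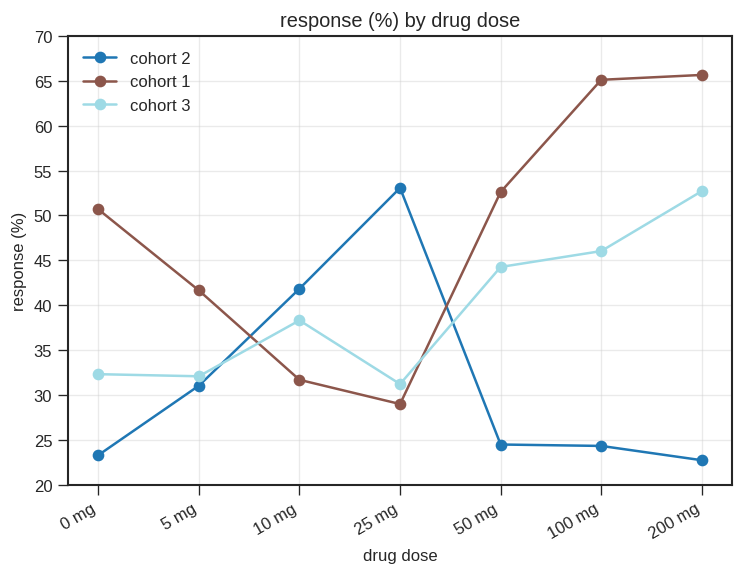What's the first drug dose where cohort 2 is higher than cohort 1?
10 mg

5 mg: cohort 2 ≈ 30 vs cohort 1 ≈ 40 (not yet); 10 mg: cohort 2 ≈ 40 vs cohort 1 ≈ 30 (first crossover).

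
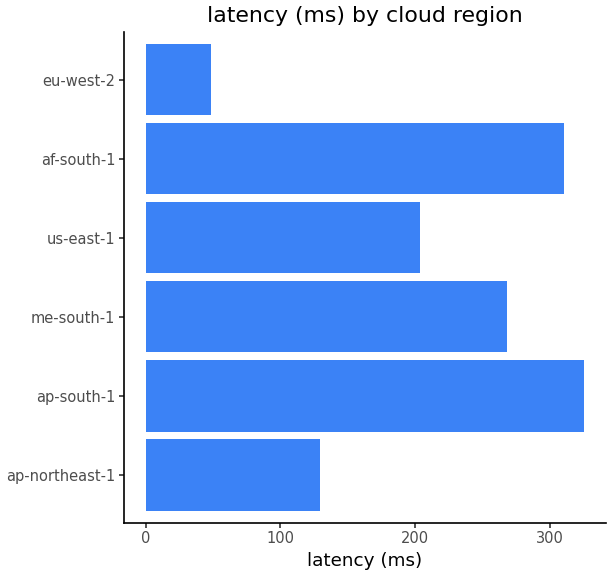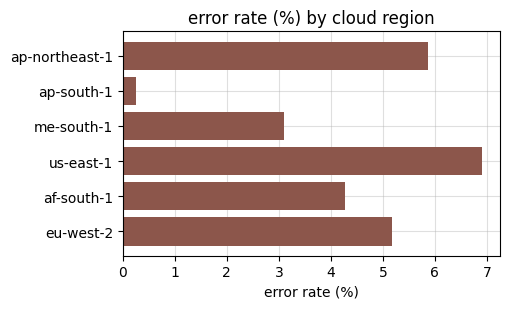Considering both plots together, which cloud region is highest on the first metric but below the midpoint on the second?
ap-south-1

Chart 2 median error rate (%) ≈ 5; below-median cloud regions: ap-south-1, me-south-1, af-south-1. Among those, ap-south-1 has the highest latency (ms) (≈ 350).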